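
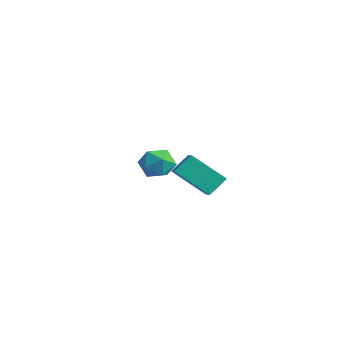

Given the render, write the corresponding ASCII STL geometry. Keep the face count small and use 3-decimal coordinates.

solid 
facet normal -0.467 0.738 0.486
outer loop
vertex -2.138 3.771 -1.911
vertex -2.683 3.091 -1.403
vertex -1.799 3.407 -1.033
endloop
endfacet
facet normal 0.196 0.930 0.310
outer loop
vertex -2.138 3.771 -1.911
vertex -1.799 3.407 -1.033
vertex -1.163 3.531 -1.807
endloop
endfacet
facet normal 0.259 0.879 -0.399
outer loop
vertex -2.138 3.771 -1.911
vertex -1.163 3.531 -1.807
vertex -1.655 3.291 -2.655
endloop
endfacet
facet normal -0.366 0.656 -0.660
outer loop
vertex -2.138 3.771 -1.911
vertex -1.655 3.291 -2.655
vertex -2.594 3.019 -2.405
endloop
endfacet
facet normal -0.815 0.568 -0.113
outer loop
vertex -2.138 3.771 -1.911
vertex -2.594 3.019 -2.405
vertex -2.683 3.091 -1.403
endloop
endfacet
facet normal 0.647 0.462 0.606
outer loop
vertex -1.163 3.531 -1.807
vertex -1.799 3.407 -1.033
vertex -1.106 2.701 -1.235
endloop
endfacet
facet normal -0.427 0.151 0.891
outer loop
vertex -1.799 3.407 -1.033
vertex -2.683 3.091 -1.403
vertex -2.045 2.429 -0.985
endloop
endfacet
facet normal -0.989 -0.122 -0.079
outer loop
vertex -2.683 3.091 -1.403
vertex -2.594 3.019 -2.405
vertex -2.537 2.189 -1.833
endloop
endfacet
facet normal -0.262 0.019 -0.965
outer loop
vertex -2.594 3.019 -2.405
vertex -1.655 3.291 -2.655
vertex -1.901 2.313 -2.607
endloop
endfacet
facet normal 0.749 0.380 -0.542
outer loop
vertex -1.655 3.291 -2.655
vertex -1.163 3.531 -1.807
vertex -1.017 2.629 -2.237
endloop
endfacet
facet normal 0.366 -0.656 0.660
outer loop
vertex -1.562 1.949 -1.729
vertex -1.106 2.701 -1.235
vertex -2.045 2.429 -0.985
endloop
endfacet
facet normal -0.259 -0.879 0.399
outer loop
vertex -1.562 1.949 -1.729
vertex -2.045 2.429 -0.985
vertex -2.537 2.189 -1.833
endloop
endfacet
facet normal -0.196 -0.930 -0.310
outer loop
vertex -1.562 1.949 -1.729
vertex -2.537 2.189 -1.833
vertex -1.901 2.313 -2.607
endloop
endfacet
facet normal 0.467 -0.738 -0.486
outer loop
vertex -1.562 1.949 -1.729
vertex -1.901 2.313 -2.607
vertex -1.017 2.629 -2.237
endloop
endfacet
facet normal 0.815 -0.568 0.113
outer loop
vertex -1.562 1.949 -1.729
vertex -1.017 2.629 -2.237
vertex -1.106 2.701 -1.235
endloop
endfacet
facet normal 0.262 -0.019 0.965
outer loop
vertex -2.045 2.429 -0.985
vertex -1.106 2.701 -1.235
vertex -1.799 3.407 -1.033
endloop
endfacet
facet normal -0.749 -0.380 0.542
outer loop
vertex -2.537 2.189 -1.833
vertex -2.045 2.429 -0.985
vertex -2.683 3.091 -1.403
endloop
endfacet
facet normal -0.647 -0.462 -0.606
outer loop
vertex -1.901 2.313 -2.607
vertex -2.537 2.189 -1.833
vertex -2.594 3.019 -2.405
endloop
endfacet
facet normal 0.427 -0.151 -0.891
outer loop
vertex -1.017 2.629 -2.237
vertex -1.901 2.313 -2.607
vertex -1.655 3.291 -2.655
endloop
endfacet
facet normal 0.989 0.122 0.079
outer loop
vertex -1.106 2.701 -1.235
vertex -1.017 2.629 -2.237
vertex -1.163 3.531 -1.807
endloop
endfacet
facet normal -0.590 -0.517 0.620
outer loop
vertex 3.861 0.937 1.487
vertex 2.868 1.432 0.955
vertex 3.83 0.038 0.709
endloop
endfacet
facet normal 0.807 -0.402 0.433
outer loop
vertex 5.052 1.108 -0.575
vertex 3.861 0.937 1.487
vertex 3.83 0.038 0.709
endloop
endfacet
facet normal -0.590 -0.517 0.620
outer loop
vertex 3.83 0.038 0.709
vertex 2.868 1.432 0.955
vertex 2.837 0.533 0.177
endloop
endfacet
facet normal -0.026 -0.756 -0.654
outer loop
vertex 2.837 0.533 0.177
vertex 5.052 1.108 -0.575
vertex 3.83 0.038 0.709
endloop
endfacet
facet normal 0.026 0.756 0.654
outer loop
vertex 3.861 0.937 1.487
vertex 4.09 2.502 -0.329
vertex 2.868 1.432 0.955
endloop
endfacet
facet normal 0.807 -0.402 0.433
outer loop
vertex 5.083 2.007 0.203
vertex 3.861 0.937 1.487
vertex 5.052 1.108 -0.575
endloop
endfacet
facet normal 0.026 0.756 0.654
outer loop
vertex 5.083 2.007 0.203
vertex 4.09 2.502 -0.329
vertex 3.861 0.937 1.487
endloop
endfacet
facet normal -0.807 0.402 -0.433
outer loop
vertex 2.868 1.432 0.955
vertex 4.09 2.502 -0.329
vertex 2.837 0.533 0.177
endloop
endfacet
facet normal -0.026 -0.756 -0.654
outer loop
vertex 4.059 1.603 -1.107
vertex 5.052 1.108 -0.575
vertex 2.837 0.533 0.177
endloop
endfacet
facet normal -0.807 0.402 -0.433
outer loop
vertex 2.837 0.533 0.177
vertex 4.09 2.502 -0.329
vertex 4.059 1.603 -1.107
endloop
endfacet
facet normal 0.590 0.517 -0.620
outer loop
vertex 4.059 1.603 -1.107
vertex 5.083 2.007 0.203
vertex 5.052 1.108 -0.575
endloop
endfacet
facet normal 0.590 0.517 -0.620
outer loop
vertex 4.09 2.502 -0.329
vertex 5.083 2.007 0.203
vertex 4.059 1.603 -1.107
endloop
endfacet

endsolid


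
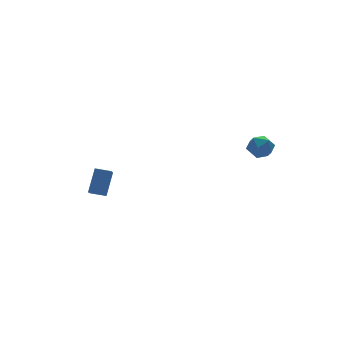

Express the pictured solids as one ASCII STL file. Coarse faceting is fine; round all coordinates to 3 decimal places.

solid 
facet normal -0.104 0.676 0.729
outer loop
vertex 3.471 -2.644 1.014
vertex 3.359 -3.263 1.572
vertex 4.133 -2.974 1.414
endloop
endfacet
facet normal 0.328 0.920 0.216
outer loop
vertex 3.471 -2.644 1.014
vertex 4.133 -2.974 1.414
vertex 4.183 -2.799 0.593
endloop
endfacet
facet normal -0.035 0.917 -0.397
outer loop
vertex 3.471 -2.644 1.014
vertex 4.183 -2.799 0.593
vertex 3.439 -2.979 0.243
endloop
endfacet
facet normal -0.692 0.672 -0.263
outer loop
vertex 3.471 -2.644 1.014
vertex 3.439 -2.979 0.243
vertex 2.93 -3.266 0.849
endloop
endfacet
facet normal -0.734 0.523 0.433
outer loop
vertex 3.471 -2.644 1.014
vertex 2.93 -3.266 0.849
vertex 3.359 -3.263 1.572
endloop
endfacet
facet normal 0.873 0.463 0.152
outer loop
vertex 4.183 -2.799 0.593
vertex 4.133 -2.974 1.414
vertex 4.51 -3.514 0.891
endloop
endfacet
facet normal 0.174 0.071 0.982
outer loop
vertex 4.133 -2.974 1.414
vertex 3.359 -3.263 1.572
vertex 4.001 -3.801 1.497
endloop
endfacet
facet normal -0.846 -0.177 0.503
outer loop
vertex 3.359 -3.263 1.572
vertex 2.93 -3.266 0.849
vertex 3.257 -3.981 1.147
endloop
endfacet
facet normal -0.778 0.062 -0.625
outer loop
vertex 2.93 -3.266 0.849
vertex 3.439 -2.979 0.243
vertex 3.307 -3.806 0.326
endloop
endfacet
facet normal 0.285 0.458 -0.842
outer loop
vertex 3.439 -2.979 0.243
vertex 4.183 -2.799 0.593
vertex 4.081 -3.517 0.168
endloop
endfacet
facet normal 0.692 -0.672 0.263
outer loop
vertex 3.969 -4.136 0.726
vertex 4.51 -3.514 0.891
vertex 4.001 -3.801 1.497
endloop
endfacet
facet normal 0.035 -0.917 0.397
outer loop
vertex 3.969 -4.136 0.726
vertex 4.001 -3.801 1.497
vertex 3.257 -3.981 1.147
endloop
endfacet
facet normal -0.328 -0.920 -0.216
outer loop
vertex 3.969 -4.136 0.726
vertex 3.257 -3.981 1.147
vertex 3.307 -3.806 0.326
endloop
endfacet
facet normal 0.104 -0.676 -0.729
outer loop
vertex 3.969 -4.136 0.726
vertex 3.307 -3.806 0.326
vertex 4.081 -3.517 0.168
endloop
endfacet
facet normal 0.734 -0.523 -0.433
outer loop
vertex 3.969 -4.136 0.726
vertex 4.081 -3.517 0.168
vertex 4.51 -3.514 0.891
endloop
endfacet
facet normal 0.778 -0.062 0.625
outer loop
vertex 4.001 -3.801 1.497
vertex 4.51 -3.514 0.891
vertex 4.133 -2.974 1.414
endloop
endfacet
facet normal -0.285 -0.458 0.842
outer loop
vertex 3.257 -3.981 1.147
vertex 4.001 -3.801 1.497
vertex 3.359 -3.263 1.572
endloop
endfacet
facet normal -0.873 -0.463 -0.152
outer loop
vertex 3.307 -3.806 0.326
vertex 3.257 -3.981 1.147
vertex 2.93 -3.266 0.849
endloop
endfacet
facet normal -0.174 -0.071 -0.982
outer loop
vertex 4.081 -3.517 0.168
vertex 3.307 -3.806 0.326
vertex 3.439 -2.979 0.243
endloop
endfacet
facet normal 0.846 0.177 -0.503
outer loop
vertex 4.51 -3.514 0.891
vertex 4.081 -3.517 0.168
vertex 4.183 -2.799 0.593
endloop
endfacet
facet normal -0.396 -0.381 -0.835
outer loop
vertex -3.7 0.272 -2.987
vertex -4.468 0.735 -2.834
vertex -3.107 1.537 -3.845
endloop
endfacet
facet normal 0.844 -0.510 -0.169
outer loop
vertex -2.452 2.165 -2.466
vertex -3.7 0.272 -2.987
vertex -3.107 1.537 -3.845
endloop
endfacet
facet normal -0.397 -0.380 -0.836
outer loop
vertex -3.107 1.537 -3.845
vertex -4.468 0.735 -2.834
vertex -3.875 2.001 -3.691
endloop
endfacet
facet normal 0.361 0.772 -0.523
outer loop
vertex -3.875 2.001 -3.691
vertex -2.452 2.165 -2.466
vertex -3.107 1.537 -3.845
endloop
endfacet
facet normal -0.361 -0.772 0.523
outer loop
vertex -3.7 0.272 -2.987
vertex -3.813 1.363 -1.455
vertex -4.468 0.735 -2.834
endloop
endfacet
facet normal 0.844 -0.510 -0.169
outer loop
vertex -3.045 0.899 -1.609
vertex -3.7 0.272 -2.987
vertex -2.452 2.165 -2.466
endloop
endfacet
facet normal -0.361 -0.772 0.523
outer loop
vertex -3.045 0.899 -1.609
vertex -3.813 1.363 -1.455
vertex -3.7 0.272 -2.987
endloop
endfacet
facet normal -0.844 0.509 0.169
outer loop
vertex -4.468 0.735 -2.834
vertex -3.813 1.363 -1.455
vertex -3.875 2.001 -3.691
endloop
endfacet
facet normal 0.361 0.772 -0.523
outer loop
vertex -3.22 2.628 -2.313
vertex -2.452 2.165 -2.466
vertex -3.875 2.001 -3.691
endloop
endfacet
facet normal -0.843 0.510 0.169
outer loop
vertex -3.875 2.001 -3.691
vertex -3.813 1.363 -1.455
vertex -3.22 2.628 -2.313
endloop
endfacet
facet normal 0.396 0.380 0.836
outer loop
vertex -3.22 2.628 -2.313
vertex -3.045 0.899 -1.609
vertex -2.452 2.165 -2.466
endloop
endfacet
facet normal 0.397 0.380 0.835
outer loop
vertex -3.813 1.363 -1.455
vertex -3.045 0.899 -1.609
vertex -3.22 2.628 -2.313
endloop
endfacet

endsolid


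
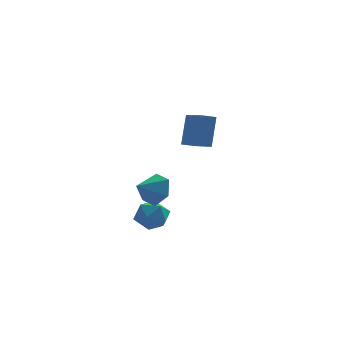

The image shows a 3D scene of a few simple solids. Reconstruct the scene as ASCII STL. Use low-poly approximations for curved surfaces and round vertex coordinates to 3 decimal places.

solid 
facet normal 0.009 0.077 0.997
outer loop
vertex -2.822 -2.521 -0.977
vertex -3.529 -3.253 -0.914
vertex -2.539 -3.498 -0.904
endloop
endfacet
facet normal 0.647 0.241 0.724
outer loop
vertex -2.822 -2.521 -0.977
vertex -2.539 -3.498 -0.904
vertex -2.053 -2.872 -1.547
endloop
endfacet
facet normal 0.558 0.785 0.269
outer loop
vertex -2.822 -2.521 -0.977
vertex -2.053 -2.872 -1.547
vertex -2.743 -2.242 -1.955
endloop
endfacet
facet normal -0.134 0.956 0.262
outer loop
vertex -2.822 -2.521 -0.977
vertex -2.743 -2.242 -1.955
vertex -3.655 -2.477 -1.564
endloop
endfacet
facet normal -0.474 0.519 0.711
outer loop
vertex -2.822 -2.521 -0.977
vertex -3.655 -2.477 -1.564
vertex -3.529 -3.253 -0.914
endloop
endfacet
facet normal 0.879 -0.321 0.352
outer loop
vertex -2.053 -2.872 -1.547
vertex -2.539 -3.498 -0.904
vertex -2.285 -3.823 -1.836
endloop
endfacet
facet normal -0.153 -0.587 0.795
outer loop
vertex -2.539 -3.498 -0.904
vertex -3.529 -3.253 -0.914
vertex -3.197 -4.058 -1.445
endloop
endfacet
facet normal -0.934 0.127 0.333
outer loop
vertex -3.529 -3.253 -0.914
vertex -3.655 -2.477 -1.564
vertex -3.887 -3.428 -1.853
endloop
endfacet
facet normal -0.385 0.834 -0.396
outer loop
vertex -3.655 -2.477 -1.564
vertex -2.743 -2.242 -1.955
vertex -3.401 -2.802 -2.496
endloop
endfacet
facet normal 0.736 0.557 -0.384
outer loop
vertex -2.743 -2.242 -1.955
vertex -2.053 -2.872 -1.547
vertex -2.411 -3.047 -2.486
endloop
endfacet
facet normal 0.134 -0.956 -0.262
outer loop
vertex -3.118 -3.779 -2.423
vertex -2.285 -3.823 -1.836
vertex -3.197 -4.058 -1.445
endloop
endfacet
facet normal -0.558 -0.785 -0.269
outer loop
vertex -3.118 -3.779 -2.423
vertex -3.197 -4.058 -1.445
vertex -3.887 -3.428 -1.853
endloop
endfacet
facet normal -0.647 -0.241 -0.724
outer loop
vertex -3.118 -3.779 -2.423
vertex -3.887 -3.428 -1.853
vertex -3.401 -2.802 -2.496
endloop
endfacet
facet normal -0.009 -0.077 -0.997
outer loop
vertex -3.118 -3.779 -2.423
vertex -3.401 -2.802 -2.496
vertex -2.411 -3.047 -2.486
endloop
endfacet
facet normal 0.474 -0.519 -0.711
outer loop
vertex -3.118 -3.779 -2.423
vertex -2.411 -3.047 -2.486
vertex -2.285 -3.823 -1.836
endloop
endfacet
facet normal 0.385 -0.834 0.396
outer loop
vertex -3.197 -4.058 -1.445
vertex -2.285 -3.823 -1.836
vertex -2.539 -3.498 -0.904
endloop
endfacet
facet normal -0.736 -0.557 0.384
outer loop
vertex -3.887 -3.428 -1.853
vertex -3.197 -4.058 -1.445
vertex -3.529 -3.253 -0.914
endloop
endfacet
facet normal -0.879 0.321 -0.352
outer loop
vertex -3.401 -2.802 -2.496
vertex -3.887 -3.428 -1.853
vertex -3.655 -2.477 -1.564
endloop
endfacet
facet normal 0.153 0.587 -0.795
outer loop
vertex -2.411 -3.047 -2.486
vertex -3.401 -2.802 -2.496
vertex -2.743 -2.242 -1.955
endloop
endfacet
facet normal 0.934 -0.127 -0.333
outer loop
vertex -2.285 -3.823 -1.836
vertex -2.411 -3.047 -2.486
vertex -2.053 -2.872 -1.547
endloop
endfacet
facet normal 0.709 0.555 -0.435
outer loop
vertex -2.112 -3.22 0.804
vertex -2.775 -2.998 0.008
vertex -2.743 -2.37 0.861
endloop
endfacet
facet normal -0.087 -0.131 0.988
outer loop
vertex -2.112 -3.22 0.804
vertex -2.743 -2.37 0.861
vertex -3.725 -3.742 0.592
endloop
endfacet
facet normal 0.709 0.555 -0.435
outer loop
vertex -2.743 -2.37 0.861
vertex -2.775 -2.998 0.008
vertex -3.406 -2.148 0.064
endloop
endfacet
facet normal -0.670 0.351 0.655
outer loop
vertex -2.743 -2.37 0.861
vertex -3.406 -2.148 0.064
vertex -3.725 -3.742 0.592
endloop
endfacet
facet normal 0.708 0.555 -0.436
outer loop
vertex -3.406 -2.148 0.064
vertex -2.775 -2.998 0.008
vertex -3.439 -2.777 -0.789
endloop
endfacet
facet normal -0.982 0.168 -0.086
outer loop
vertex -3.406 -2.148 0.064
vertex -3.439 -2.777 -0.789
vertex -3.725 -3.742 0.592
endloop
endfacet
facet normal 0.708 0.555 -0.436
outer loop
vertex -3.439 -2.777 -0.789
vertex -2.775 -2.998 0.008
vertex -2.808 -3.627 -0.845
endloop
endfacet
facet normal -0.713 -0.497 -0.495
outer loop
vertex -3.439 -2.777 -0.789
vertex -2.808 -3.627 -0.845
vertex -3.725 -3.742 0.592
endloop
endfacet
facet normal 0.708 0.555 -0.437
outer loop
vertex -2.808 -3.627 -0.845
vertex -2.775 -2.998 0.008
vertex -2.144 -3.848 -0.049
endloop
endfacet
facet normal -0.131 -0.978 -0.162
outer loop
vertex -2.808 -3.627 -0.845
vertex -2.144 -3.848 -0.049
vertex -3.725 -3.742 0.592
endloop
endfacet
facet normal 0.709 0.555 -0.435
outer loop
vertex -2.144 -3.848 -0.049
vertex -2.775 -2.998 0.008
vertex -2.112 -3.22 0.804
endloop
endfacet
facet normal 0.181 -0.795 0.579
outer loop
vertex -2.144 -3.848 -0.049
vertex -2.112 -3.22 0.804
vertex -3.725 -3.742 0.592
endloop
endfacet
facet normal -0.894 -0.354 0.276
outer loop
vertex -0.467 2.766 3.036
vertex -1.225 4.262 2.501
vertex -0.726 1.969 1.176
endloop
endfacet
facet normal 0.431 -0.850 0.304
outer loop
vertex 0.105 2.298 0.919
vertex -0.467 2.766 3.036
vertex -0.726 1.969 1.176
endloop
endfacet
facet normal -0.894 -0.354 0.276
outer loop
vertex -0.726 1.969 1.176
vertex -1.225 4.262 2.501
vertex -1.484 3.465 0.641
endloop
endfacet
facet normal -0.127 -0.391 -0.912
outer loop
vertex -1.484 3.465 0.641
vertex 0.105 2.298 0.919
vertex -0.726 1.969 1.176
endloop
endfacet
facet normal 0.127 0.391 0.912
outer loop
vertex -0.467 2.766 3.036
vertex -0.394 4.591 2.244
vertex -1.225 4.262 2.501
endloop
endfacet
facet normal 0.431 -0.850 0.304
outer loop
vertex 0.364 3.095 2.779
vertex -0.467 2.766 3.036
vertex 0.105 2.298 0.919
endloop
endfacet
facet normal 0.127 0.391 0.912
outer loop
vertex 0.364 3.095 2.779
vertex -0.394 4.591 2.244
vertex -0.467 2.766 3.036
endloop
endfacet
facet normal -0.431 0.850 -0.304
outer loop
vertex -1.225 4.262 2.501
vertex -0.394 4.591 2.244
vertex -1.484 3.465 0.641
endloop
endfacet
facet normal -0.127 -0.391 -0.912
outer loop
vertex -0.653 3.794 0.384
vertex 0.105 2.298 0.919
vertex -1.484 3.465 0.641
endloop
endfacet
facet normal -0.431 0.850 -0.304
outer loop
vertex -1.484 3.465 0.641
vertex -0.394 4.591 2.244
vertex -0.653 3.794 0.384
endloop
endfacet
facet normal 0.894 0.354 -0.276
outer loop
vertex -0.653 3.794 0.384
vertex 0.364 3.095 2.779
vertex 0.105 2.298 0.919
endloop
endfacet
facet normal 0.894 0.354 -0.276
outer loop
vertex -0.394 4.591 2.244
vertex 0.364 3.095 2.779
vertex -0.653 3.794 0.384
endloop
endfacet

endsolid


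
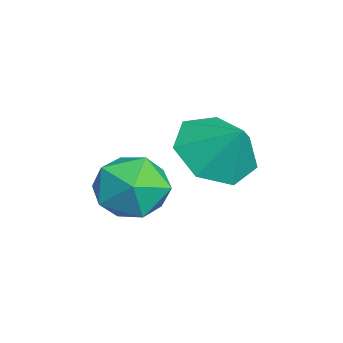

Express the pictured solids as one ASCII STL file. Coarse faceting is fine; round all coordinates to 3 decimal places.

solid 
facet normal -0.504 -0.448 -0.739
outer loop
vertex 2.211 1.65 0.455
vertex 1.445 2.055 0.732
vertex 2.06 2.354 0.131
endloop
endfacet
facet normal 0.974 0.224 0.032
outer loop
vertex 2.211 1.65 0.455
vertex 2.06 2.354 0.131
vertex 1.975 2.525 1.508
endloop
endfacet
facet normal -0.505 -0.446 -0.739
outer loop
vertex 2.06 2.354 0.131
vertex 1.445 2.055 0.732
vertex 1.446 2.834 0.261
endloop
endfacet
facet normal 0.607 0.793 -0.061
outer loop
vertex 2.06 2.354 0.131
vertex 1.446 2.834 0.261
vertex 1.975 2.525 1.508
endloop
endfacet
facet normal -0.504 -0.446 -0.739
outer loop
vertex 1.446 2.834 0.261
vertex 1.445 2.055 0.732
vertex 0.831 2.727 0.745
endloop
endfacet
facet normal 0.015 0.972 0.234
outer loop
vertex 1.446 2.834 0.261
vertex 0.831 2.727 0.745
vertex 1.975 2.525 1.508
endloop
endfacet
facet normal -0.505 -0.447 -0.738
outer loop
vertex 0.831 2.727 0.745
vertex 1.445 2.055 0.732
vertex 0.679 2.114 1.22
endloop
endfacet
facet normal -0.353 0.626 0.695
outer loop
vertex 0.831 2.727 0.745
vertex 0.679 2.114 1.22
vertex 1.975 2.525 1.508
endloop
endfacet
facet normal -0.505 -0.447 -0.738
outer loop
vertex 0.679 2.114 1.22
vertex 1.445 2.055 0.732
vertex 1.104 1.457 1.327
endloop
endfacet
facet normal -0.222 0.015 0.975
outer loop
vertex 0.679 2.114 1.22
vertex 1.104 1.457 1.327
vertex 1.975 2.525 1.508
endloop
endfacet
facet normal -0.504 -0.447 -0.739
outer loop
vertex 1.104 1.457 1.327
vertex 1.445 2.055 0.732
vertex 1.785 1.251 0.987
endloop
endfacet
facet normal 0.310 -0.399 0.863
outer loop
vertex 1.104 1.457 1.327
vertex 1.785 1.251 0.987
vertex 1.975 2.525 1.508
endloop
endfacet
facet normal -0.504 -0.447 -0.739
outer loop
vertex 1.785 1.251 0.987
vertex 1.445 2.055 0.732
vertex 2.211 1.65 0.455
endloop
endfacet
facet normal 0.842 -0.307 0.444
outer loop
vertex 1.785 1.251 0.987
vertex 2.211 1.65 0.455
vertex 1.975 2.525 1.508
endloop
endfacet
facet normal 0.521 0.528 0.671
outer loop
vertex 2.863 1.193 0.522
vertex 2.53 0.742 1.135
vertex 3.239 0.498 0.777
endloop
endfacet
facet normal 0.871 0.489 0.050
outer loop
vertex 2.863 1.193 0.522
vertex 3.239 0.498 0.777
vertex 3.189 0.67 -0.034
endloop
endfacet
facet normal 0.451 0.767 -0.456
outer loop
vertex 2.863 1.193 0.522
vertex 3.189 0.67 -0.034
vertex 2.45 1.02 -0.177
endloop
endfacet
facet normal -0.157 0.976 -0.149
outer loop
vertex 2.863 1.193 0.522
vertex 2.45 1.02 -0.177
vertex 2.043 1.065 0.545
endloop
endfacet
facet normal -0.114 0.829 0.548
outer loop
vertex 2.863 1.193 0.522
vertex 2.043 1.065 0.545
vertex 2.53 0.742 1.135
endloop
endfacet
facet normal 0.974 -0.202 -0.103
outer loop
vertex 3.189 0.67 -0.034
vertex 3.239 0.498 0.777
vertex 3.057 -0.105 0.235
endloop
endfacet
facet normal 0.408 -0.139 0.902
outer loop
vertex 3.239 0.498 0.777
vertex 2.53 0.742 1.135
vertex 2.65 -0.06 0.957
endloop
endfacet
facet normal -0.620 0.349 0.703
outer loop
vertex 2.53 0.742 1.135
vertex 2.043 1.065 0.545
vertex 1.911 0.29 0.814
endloop
endfacet
facet normal -0.688 0.589 -0.424
outer loop
vertex 2.043 1.065 0.545
vertex 2.45 1.02 -0.177
vertex 1.861 0.462 0.003
endloop
endfacet
facet normal 0.296 0.249 -0.922
outer loop
vertex 2.45 1.02 -0.177
vertex 3.189 0.67 -0.034
vertex 2.57 0.218 -0.355
endloop
endfacet
facet normal 0.157 -0.976 0.149
outer loop
vertex 2.237 -0.233 0.258
vertex 3.057 -0.105 0.235
vertex 2.65 -0.06 0.957
endloop
endfacet
facet normal -0.451 -0.767 0.456
outer loop
vertex 2.237 -0.233 0.258
vertex 2.65 -0.06 0.957
vertex 1.911 0.29 0.814
endloop
endfacet
facet normal -0.871 -0.489 -0.050
outer loop
vertex 2.237 -0.233 0.258
vertex 1.911 0.29 0.814
vertex 1.861 0.462 0.003
endloop
endfacet
facet normal -0.521 -0.528 -0.671
outer loop
vertex 2.237 -0.233 0.258
vertex 1.861 0.462 0.003
vertex 2.57 0.218 -0.355
endloop
endfacet
facet normal 0.114 -0.829 -0.548
outer loop
vertex 2.237 -0.233 0.258
vertex 2.57 0.218 -0.355
vertex 3.057 -0.105 0.235
endloop
endfacet
facet normal 0.688 -0.589 0.424
outer loop
vertex 2.65 -0.06 0.957
vertex 3.057 -0.105 0.235
vertex 3.239 0.498 0.777
endloop
endfacet
facet normal -0.296 -0.249 0.922
outer loop
vertex 1.911 0.29 0.814
vertex 2.65 -0.06 0.957
vertex 2.53 0.742 1.135
endloop
endfacet
facet normal -0.974 0.202 0.103
outer loop
vertex 1.861 0.462 0.003
vertex 1.911 0.29 0.814
vertex 2.043 1.065 0.545
endloop
endfacet
facet normal -0.408 0.139 -0.902
outer loop
vertex 2.57 0.218 -0.355
vertex 1.861 0.462 0.003
vertex 2.45 1.02 -0.177
endloop
endfacet
facet normal 0.620 -0.349 -0.703
outer loop
vertex 3.057 -0.105 0.235
vertex 2.57 0.218 -0.355
vertex 3.189 0.67 -0.034
endloop
endfacet

endsolid


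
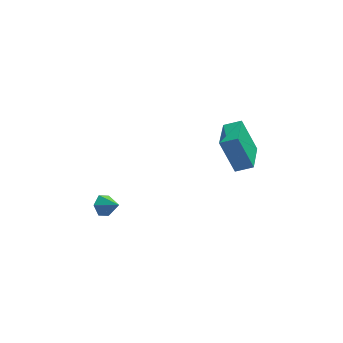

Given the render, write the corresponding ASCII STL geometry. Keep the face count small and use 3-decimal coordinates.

solid 
facet normal -0.669 0.524 -0.527
outer loop
vertex -2.811 0.35 -2.66
vertex -3.315 0.063 -2.305
vertex -3.033 0.642 -2.088
endloop
endfacet
facet normal 0.902 0.408 0.142
outer loop
vertex -2.811 0.35 -2.66
vertex -3.033 0.642 -2.088
vertex -2.565 -0.523 -1.715
endloop
endfacet
facet normal -0.669 0.524 -0.527
outer loop
vertex -3.033 0.642 -2.088
vertex -3.315 0.063 -2.305
vertex -3.537 0.355 -1.733
endloop
endfacet
facet normal 0.356 0.412 0.839
outer loop
vertex -3.033 0.642 -2.088
vertex -3.537 0.355 -1.733
vertex -2.565 -0.523 -1.715
endloop
endfacet
facet normal -0.669 0.524 -0.527
outer loop
vertex -3.537 0.355 -1.733
vertex -3.315 0.063 -2.305
vertex -3.819 -0.224 -1.951
endloop
endfacet
facet normal -0.235 -0.240 0.942
outer loop
vertex -3.537 0.355 -1.733
vertex -3.819 -0.224 -1.951
vertex -2.565 -0.523 -1.715
endloop
endfacet
facet normal -0.669 0.523 -0.529
outer loop
vertex -3.819 -0.224 -1.951
vertex -3.315 0.063 -2.305
vertex -3.596 -0.517 -2.523
endloop
endfacet
facet normal -0.279 -0.894 0.349
outer loop
vertex -3.819 -0.224 -1.951
vertex -3.596 -0.517 -2.523
vertex -2.565 -0.523 -1.715
endloop
endfacet
facet normal -0.669 0.523 -0.528
outer loop
vertex -3.596 -0.517 -2.523
vertex -3.315 0.063 -2.305
vertex -3.092 -0.23 -2.878
endloop
endfacet
facet normal 0.267 -0.899 -0.347
outer loop
vertex -3.596 -0.517 -2.523
vertex -3.092 -0.23 -2.878
vertex -2.565 -0.523 -1.715
endloop
endfacet
facet normal -0.669 0.523 -0.528
outer loop
vertex -3.092 -0.23 -2.878
vertex -3.315 0.063 -2.305
vertex -2.811 0.35 -2.66
endloop
endfacet
facet normal 0.858 -0.246 -0.451
outer loop
vertex -3.092 -0.23 -2.878
vertex -2.811 0.35 -2.66
vertex -2.565 -0.523 -1.715
endloop
endfacet
facet normal -0.911 0.111 -0.398
outer loop
vertex 2.531 1.079 1.453
vertex 2.919 3.01 1.106
vertex 3.301 0.583 -0.448
endloop
endfacet
facet normal -0.194 -0.966 0.173
outer loop
vertex 4.221 0.47 -0.046
vertex 2.531 1.079 1.453
vertex 3.301 0.583 -0.448
endloop
endfacet
facet normal -0.911 0.111 -0.398
outer loop
vertex 3.301 0.583 -0.448
vertex 2.919 3.01 1.106
vertex 3.689 2.514 -0.795
endloop
endfacet
facet normal 0.365 -0.235 -0.901
outer loop
vertex 3.689 2.514 -0.795
vertex 4.221 0.47 -0.046
vertex 3.301 0.583 -0.448
endloop
endfacet
facet normal -0.365 0.235 0.901
outer loop
vertex 2.531 1.079 1.453
vertex 3.839 2.897 1.508
vertex 2.919 3.01 1.106
endloop
endfacet
facet normal -0.194 -0.966 0.173
outer loop
vertex 3.451 0.966 1.855
vertex 2.531 1.079 1.453
vertex 4.221 0.47 -0.046
endloop
endfacet
facet normal -0.365 0.235 0.901
outer loop
vertex 3.451 0.966 1.855
vertex 3.839 2.897 1.508
vertex 2.531 1.079 1.453
endloop
endfacet
facet normal 0.194 0.966 -0.173
outer loop
vertex 2.919 3.01 1.106
vertex 3.839 2.897 1.508
vertex 3.689 2.514 -0.795
endloop
endfacet
facet normal 0.365 -0.235 -0.901
outer loop
vertex 4.609 2.401 -0.393
vertex 4.221 0.47 -0.046
vertex 3.689 2.514 -0.795
endloop
endfacet
facet normal 0.194 0.966 -0.173
outer loop
vertex 3.689 2.514 -0.795
vertex 3.839 2.897 1.508
vertex 4.609 2.401 -0.393
endloop
endfacet
facet normal 0.911 -0.111 0.398
outer loop
vertex 4.609 2.401 -0.393
vertex 3.451 0.966 1.855
vertex 4.221 0.47 -0.046
endloop
endfacet
facet normal 0.911 -0.111 0.398
outer loop
vertex 3.839 2.897 1.508
vertex 3.451 0.966 1.855
vertex 4.609 2.401 -0.393
endloop
endfacet

endsolid


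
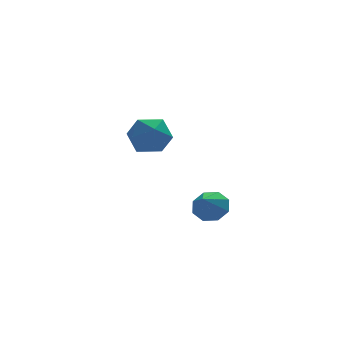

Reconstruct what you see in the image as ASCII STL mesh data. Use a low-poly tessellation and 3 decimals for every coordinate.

solid 
facet normal 0.045 -0.188 0.981
outer loop
vertex -3.284 1.919 4.437
vertex -2.9 1.017 4.247
vertex -2.294 1.801 4.369
endloop
endfacet
facet normal 0.119 0.511 0.851
outer loop
vertex -3.284 1.919 4.437
vertex -2.294 1.801 4.369
vertex -2.732 2.597 3.953
endloop
endfacet
facet normal -0.462 0.733 0.500
outer loop
vertex -3.284 1.919 4.437
vertex -2.732 2.597 3.953
vertex -3.609 2.303 3.574
endloop
endfacet
facet normal -0.894 0.171 0.413
outer loop
vertex -3.284 1.919 4.437
vertex -3.609 2.303 3.574
vertex -3.712 1.327 3.756
endloop
endfacet
facet normal -0.581 -0.397 0.710
outer loop
vertex -3.284 1.919 4.437
vertex -3.712 1.327 3.756
vertex -2.9 1.017 4.247
endloop
endfacet
facet normal 0.683 0.596 0.421
outer loop
vertex -2.732 2.597 3.953
vertex -2.294 1.801 4.369
vertex -2.008 2.113 3.464
endloop
endfacet
facet normal 0.562 -0.533 0.632
outer loop
vertex -2.294 1.801 4.369
vertex -2.9 1.017 4.247
vertex -2.111 1.137 3.646
endloop
endfacet
facet normal -0.451 -0.871 0.195
outer loop
vertex -2.9 1.017 4.247
vertex -3.712 1.327 3.756
vertex -2.988 0.843 3.267
endloop
endfacet
facet normal -0.957 0.048 -0.286
outer loop
vertex -3.712 1.327 3.756
vertex -3.609 2.303 3.574
vertex -3.426 1.639 2.851
endloop
endfacet
facet normal -0.257 0.955 -0.147
outer loop
vertex -3.609 2.303 3.574
vertex -2.732 2.597 3.953
vertex -2.82 2.423 2.973
endloop
endfacet
facet normal 0.894 -0.171 -0.413
outer loop
vertex -2.436 1.521 2.783
vertex -2.008 2.113 3.464
vertex -2.111 1.137 3.646
endloop
endfacet
facet normal 0.462 -0.733 -0.500
outer loop
vertex -2.436 1.521 2.783
vertex -2.111 1.137 3.646
vertex -2.988 0.843 3.267
endloop
endfacet
facet normal -0.119 -0.511 -0.851
outer loop
vertex -2.436 1.521 2.783
vertex -2.988 0.843 3.267
vertex -3.426 1.639 2.851
endloop
endfacet
facet normal -0.045 0.188 -0.981
outer loop
vertex -2.436 1.521 2.783
vertex -3.426 1.639 2.851
vertex -2.82 2.423 2.973
endloop
endfacet
facet normal 0.581 0.397 -0.710
outer loop
vertex -2.436 1.521 2.783
vertex -2.82 2.423 2.973
vertex -2.008 2.113 3.464
endloop
endfacet
facet normal 0.957 -0.048 0.286
outer loop
vertex -2.111 1.137 3.646
vertex -2.008 2.113 3.464
vertex -2.294 1.801 4.369
endloop
endfacet
facet normal 0.257 -0.955 0.147
outer loop
vertex -2.988 0.843 3.267
vertex -2.111 1.137 3.646
vertex -2.9 1.017 4.247
endloop
endfacet
facet normal -0.683 -0.596 -0.421
outer loop
vertex -3.426 1.639 2.851
vertex -2.988 0.843 3.267
vertex -3.712 1.327 3.756
endloop
endfacet
facet normal -0.562 0.533 -0.632
outer loop
vertex -2.82 2.423 2.973
vertex -3.426 1.639 2.851
vertex -3.609 2.303 3.574
endloop
endfacet
facet normal 0.451 0.871 -0.195
outer loop
vertex -2.008 2.113 3.464
vertex -2.82 2.423 2.973
vertex -2.732 2.597 3.953
endloop
endfacet
facet normal 0.478 0.582 -0.658
outer loop
vertex -1.668 -2.724 2.353
vertex -2.073 -3.011 1.805
vertex -2.146 -2.434 2.262
endloop
endfacet
facet normal -0.025 0.262 0.965
outer loop
vertex -1.668 -2.724 2.353
vertex -2.146 -2.434 2.262
vertex -2.647 -3.709 2.595
endloop
endfacet
facet normal 0.478 0.582 -0.658
outer loop
vertex -2.146 -2.434 2.262
vertex -2.073 -3.011 1.805
vertex -2.581 -2.482 1.904
endloop
endfacet
facet normal -0.605 0.415 0.679
outer loop
vertex -2.146 -2.434 2.262
vertex -2.581 -2.482 1.904
vertex -2.647 -3.709 2.595
endloop
endfacet
facet normal 0.477 0.582 -0.659
outer loop
vertex -2.581 -2.482 1.904
vertex -2.073 -3.011 1.805
vertex -2.72 -2.84 1.487
endloop
endfacet
facet normal -0.969 0.158 0.188
outer loop
vertex -2.581 -2.482 1.904
vertex -2.72 -2.84 1.487
vertex -2.647 -3.709 2.595
endloop
endfacet
facet normal 0.477 0.582 -0.658
outer loop
vertex -2.72 -2.84 1.487
vertex -2.073 -3.011 1.805
vertex -2.479 -3.298 1.257
endloop
endfacet
facet normal -0.904 -0.363 -0.225
outer loop
vertex -2.72 -2.84 1.487
vertex -2.479 -3.298 1.257
vertex -2.647 -3.709 2.595
endloop
endfacet
facet normal 0.477 0.582 -0.658
outer loop
vertex -2.479 -3.298 1.257
vertex -2.073 -3.011 1.805
vertex -2.001 -3.588 1.347
endloop
endfacet
facet normal -0.449 -0.837 -0.313
outer loop
vertex -2.479 -3.298 1.257
vertex -2.001 -3.588 1.347
vertex -2.647 -3.709 2.595
endloop
endfacet
facet normal 0.479 0.582 -0.658
outer loop
vertex -2.001 -3.588 1.347
vertex -2.073 -3.011 1.805
vertex -1.566 -3.54 1.706
endloop
endfacet
facet normal 0.132 -0.991 -0.028
outer loop
vertex -2.001 -3.588 1.347
vertex -1.566 -3.54 1.706
vertex -2.647 -3.709 2.595
endloop
endfacet
facet normal 0.478 0.581 -0.658
outer loop
vertex -1.566 -3.54 1.706
vertex -2.073 -3.011 1.805
vertex -1.427 -3.182 2.123
endloop
endfacet
facet normal 0.496 -0.733 0.464
outer loop
vertex -1.566 -3.54 1.706
vertex -1.427 -3.182 2.123
vertex -2.647 -3.709 2.595
endloop
endfacet
facet normal 0.478 0.582 -0.658
outer loop
vertex -1.427 -3.182 2.123
vertex -2.073 -3.011 1.805
vertex -1.668 -2.724 2.353
endloop
endfacet
facet normal 0.431 -0.213 0.877
outer loop
vertex -1.427 -3.182 2.123
vertex -1.668 -2.724 2.353
vertex -2.647 -3.709 2.595
endloop
endfacet

endsolid


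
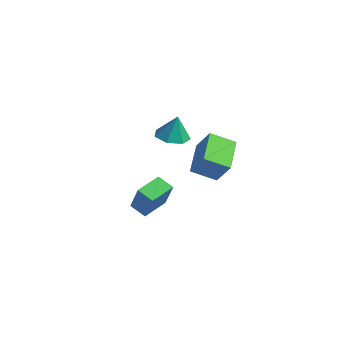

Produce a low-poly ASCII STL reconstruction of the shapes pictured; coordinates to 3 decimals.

solid 
facet normal -0.625 -0.154 -0.765
outer loop
vertex 3.051 -0.756 -0.105
vertex 1.647 0.345 0.821
vertex 3.538 0.395 -0.735
endloop
endfacet
facet normal 0.698 -0.548 -0.461
outer loop
vertex 4.433 0.615 0.359
vertex 3.051 -0.756 -0.105
vertex 3.538 0.395 -0.735
endloop
endfacet
facet normal -0.625 -0.154 -0.765
outer loop
vertex 3.538 0.395 -0.735
vertex 1.647 0.345 0.821
vertex 2.135 1.496 0.191
endloop
endfacet
facet normal 0.348 0.822 -0.450
outer loop
vertex 2.135 1.496 0.191
vertex 4.433 0.615 0.359
vertex 3.538 0.395 -0.735
endloop
endfacet
facet normal -0.348 -0.822 0.450
outer loop
vertex 3.051 -0.756 -0.105
vertex 2.542 0.565 1.915
vertex 1.647 0.345 0.821
endloop
endfacet
facet normal 0.698 -0.548 -0.460
outer loop
vertex 3.945 -0.536 0.989
vertex 3.051 -0.756 -0.105
vertex 4.433 0.615 0.359
endloop
endfacet
facet normal -0.348 -0.822 0.450
outer loop
vertex 3.945 -0.536 0.989
vertex 2.542 0.565 1.915
vertex 3.051 -0.756 -0.105
endloop
endfacet
facet normal -0.698 0.548 0.461
outer loop
vertex 1.647 0.345 0.821
vertex 2.542 0.565 1.915
vertex 2.135 1.496 0.191
endloop
endfacet
facet normal 0.348 0.822 -0.450
outer loop
vertex 3.029 1.716 1.285
vertex 4.433 0.615 0.359
vertex 2.135 1.496 0.191
endloop
endfacet
facet normal -0.698 0.548 0.461
outer loop
vertex 2.135 1.496 0.191
vertex 2.542 0.565 1.915
vertex 3.029 1.716 1.285
endloop
endfacet
facet normal 0.625 0.154 0.765
outer loop
vertex 3.029 1.716 1.285
vertex 3.945 -0.536 0.989
vertex 4.433 0.615 0.359
endloop
endfacet
facet normal 0.626 0.154 0.765
outer loop
vertex 2.542 0.565 1.915
vertex 3.945 -0.536 0.989
vertex 3.029 1.716 1.285
endloop
endfacet
facet normal -0.591 0.087 -0.802
outer loop
vertex -0.573 -0.943 -2.896
vertex 0.157 -0.538 -3.39
vertex -0.152 -2.255 -3.349
endloop
endfacet
facet normal -0.752 -0.417 0.510
outer loop
vertex 0.983 -2.422 -1.81
vertex -0.573 -0.943 -2.896
vertex -0.152 -2.255 -3.349
endloop
endfacet
facet normal -0.591 0.087 -0.802
outer loop
vertex -0.152 -2.255 -3.349
vertex 0.157 -0.538 -3.39
vertex 0.578 -1.85 -3.843
endloop
endfacet
facet normal 0.290 -0.904 -0.312
outer loop
vertex 0.578 -1.85 -3.843
vertex 0.983 -2.422 -1.81
vertex -0.152 -2.255 -3.349
endloop
endfacet
facet normal -0.290 0.904 0.312
outer loop
vertex -0.573 -0.943 -2.896
vertex 1.292 -0.705 -1.851
vertex 0.157 -0.538 -3.39
endloop
endfacet
facet normal -0.752 -0.417 0.510
outer loop
vertex 0.562 -1.11 -1.357
vertex -0.573 -0.943 -2.896
vertex 0.983 -2.422 -1.81
endloop
endfacet
facet normal -0.290 0.904 0.312
outer loop
vertex 0.562 -1.11 -1.357
vertex 1.292 -0.705 -1.851
vertex -0.573 -0.943 -2.896
endloop
endfacet
facet normal 0.752 0.417 -0.510
outer loop
vertex 0.157 -0.538 -3.39
vertex 1.292 -0.705 -1.851
vertex 0.578 -1.85 -3.843
endloop
endfacet
facet normal 0.290 -0.904 -0.312
outer loop
vertex 1.713 -2.017 -2.304
vertex 0.983 -2.422 -1.81
vertex 0.578 -1.85 -3.843
endloop
endfacet
facet normal 0.752 0.417 -0.510
outer loop
vertex 0.578 -1.85 -3.843
vertex 1.292 -0.705 -1.851
vertex 1.713 -2.017 -2.304
endloop
endfacet
facet normal 0.591 -0.087 0.802
outer loop
vertex 1.713 -2.017 -2.304
vertex 0.562 -1.11 -1.357
vertex 0.983 -2.422 -1.81
endloop
endfacet
facet normal 0.591 -0.087 0.802
outer loop
vertex 1.292 -0.705 -1.851
vertex 0.562 -1.11 -1.357
vertex 1.713 -2.017 -2.304
endloop
endfacet
facet normal -0.231 -0.094 -0.968
outer loop
vertex -2.059 0.698 -0.405
vertex -2.72 1.36 -0.312
vertex -1.814 1.465 -0.538
endloop
endfacet
facet normal 0.917 -0.238 0.320
outer loop
vertex -2.059 0.698 -0.405
vertex -1.814 1.465 -0.538
vertex -2.38 1.5 1.112
endloop
endfacet
facet normal -0.230 -0.096 -0.968
outer loop
vertex -1.814 1.465 -0.538
vertex -2.72 1.36 -0.312
vertex -2.251 2.152 -0.502
endloop
endfacet
facet normal 0.819 0.507 0.270
outer loop
vertex -1.814 1.465 -0.538
vertex -2.251 2.152 -0.502
vertex -2.38 1.5 1.112
endloop
endfacet
facet normal -0.232 -0.095 -0.968
outer loop
vertex -2.251 2.152 -0.502
vertex -2.72 1.36 -0.312
vertex -3.041 2.243 -0.322
endloop
endfacet
facet normal 0.191 0.905 0.381
outer loop
vertex -2.251 2.152 -0.502
vertex -3.041 2.243 -0.322
vertex -2.38 1.5 1.112
endloop
endfacet
facet normal -0.232 -0.095 -0.968
outer loop
vertex -3.041 2.243 -0.322
vertex -2.72 1.36 -0.312
vertex -3.59 1.669 -0.134
endloop
endfacet
facet normal -0.494 0.658 0.569
outer loop
vertex -3.041 2.243 -0.322
vertex -3.59 1.669 -0.134
vertex -2.38 1.5 1.112
endloop
endfacet
facet normal -0.232 -0.096 -0.968
outer loop
vertex -3.59 1.669 -0.134
vertex -2.72 1.36 -0.312
vertex -3.483 0.862 -0.08
endloop
endfacet
facet normal -0.720 -0.049 0.692
outer loop
vertex -3.59 1.669 -0.134
vertex -3.483 0.862 -0.08
vertex -2.38 1.5 1.112
endloop
endfacet
facet normal -0.232 -0.095 -0.968
outer loop
vertex -3.483 0.862 -0.08
vertex -2.72 1.36 -0.312
vertex -2.802 0.43 -0.201
endloop
endfacet
facet normal -0.316 -0.683 0.658
outer loop
vertex -3.483 0.862 -0.08
vertex -2.802 0.43 -0.201
vertex -2.38 1.5 1.112
endloop
endfacet
facet normal -0.232 -0.095 -0.968
outer loop
vertex -2.802 0.43 -0.201
vertex -2.72 1.36 -0.312
vertex -2.059 0.698 -0.405
endloop
endfacet
facet normal 0.412 -0.767 0.492
outer loop
vertex -2.802 0.43 -0.201
vertex -2.059 0.698 -0.405
vertex -2.38 1.5 1.112
endloop
endfacet

endsolid


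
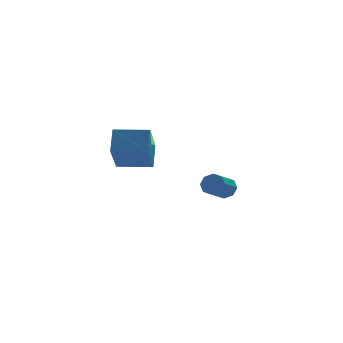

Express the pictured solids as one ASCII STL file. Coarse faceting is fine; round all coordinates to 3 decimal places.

solid 
facet normal -0.926 0.377 -0.019
outer loop
vertex -4.795 -1.993 1.637
vertex -4.194 -0.588 0.226
vertex -5.11 -2.817 0.683
endloop
endfacet
facet normal -0.289 -0.675 0.679
outer loop
vertex -3.646 -3.412 0.714
vertex -4.795 -1.993 1.637
vertex -5.11 -2.817 0.683
endloop
endfacet
facet normal -0.926 0.376 -0.021
outer loop
vertex -5.11 -2.817 0.683
vertex -4.194 -0.588 0.226
vertex -4.508 -1.413 -0.729
endloop
endfacet
facet normal -0.242 -0.634 -0.734
outer loop
vertex -4.508 -1.413 -0.729
vertex -3.646 -3.412 0.714
vertex -5.11 -2.817 0.683
endloop
endfacet
facet normal 0.242 0.634 0.734
outer loop
vertex -4.795 -1.993 1.637
vertex -2.73 -1.183 0.257
vertex -4.194 -0.588 0.226
endloop
endfacet
facet normal -0.289 -0.675 0.678
outer loop
vertex -3.332 -2.587 1.669
vertex -4.795 -1.993 1.637
vertex -3.646 -3.412 0.714
endloop
endfacet
facet normal 0.242 0.635 0.734
outer loop
vertex -3.332 -2.587 1.669
vertex -2.73 -1.183 0.257
vertex -4.795 -1.993 1.637
endloop
endfacet
facet normal 0.289 0.675 -0.678
outer loop
vertex -4.194 -0.588 0.226
vertex -2.73 -1.183 0.257
vertex -4.508 -1.413 -0.729
endloop
endfacet
facet normal -0.241 -0.634 -0.734
outer loop
vertex -3.045 -2.007 -0.697
vertex -3.646 -3.412 0.714
vertex -4.508 -1.413 -0.729
endloop
endfacet
facet normal 0.289 0.675 -0.679
outer loop
vertex -4.508 -1.413 -0.729
vertex -2.73 -1.183 0.257
vertex -3.045 -2.007 -0.697
endloop
endfacet
facet normal 0.926 -0.376 0.020
outer loop
vertex -3.045 -2.007 -0.697
vertex -3.332 -2.587 1.669
vertex -3.646 -3.412 0.714
endloop
endfacet
facet normal 0.926 -0.377 0.020
outer loop
vertex -2.73 -1.183 0.257
vertex -3.332 -2.587 1.669
vertex -3.045 -2.007 -0.697
endloop
endfacet
facet normal 0.650 0.597 -0.470
outer loop
vertex 2.199 3.051 -3.81
vertex 1.783 3.137 -4.276
vertex 1.91 3.428 -3.731
endloop
endfacet
facet normal 0.466 0.175 0.867
outer loop
vertex 2.199 3.051 -3.81
vertex 1.91 3.428 -3.731
vertex 1.353 2.276 -3.199
endloop
endfacet
facet normal 0.466 0.175 0.867
outer loop
vertex 1.353 2.276 -3.199
vertex 1.91 3.428 -3.731
vertex 1.064 2.653 -3.12
endloop
endfacet
facet normal -0.650 -0.597 0.470
outer loop
vertex 1.353 2.276 -3.199
vertex 1.064 2.653 -3.12
vertex 0.937 2.363 -3.664
endloop
endfacet
facet normal 0.651 0.596 -0.470
outer loop
vertex 1.91 3.428 -3.731
vertex 1.783 3.137 -4.276
vertex 1.546 3.636 -3.971
endloop
endfacet
facet normal -0.094 0.678 0.729
outer loop
vertex 1.91 3.428 -3.731
vertex 1.546 3.636 -3.971
vertex 1.064 2.653 -3.12
endloop
endfacet
facet normal -0.094 0.678 0.729
outer loop
vertex 1.064 2.653 -3.12
vertex 1.546 3.636 -3.971
vertex 0.7 2.861 -3.36
endloop
endfacet
facet normal -0.651 -0.597 0.470
outer loop
vertex 1.064 2.653 -3.12
vertex 0.7 2.861 -3.36
vertex 0.937 2.363 -3.664
endloop
endfacet
facet normal 0.651 0.596 -0.470
outer loop
vertex 1.546 3.636 -3.971
vertex 1.783 3.137 -4.276
vertex 1.322 3.551 -4.389
endloop
endfacet
facet normal -0.600 0.783 0.162
outer loop
vertex 1.546 3.636 -3.971
vertex 1.322 3.551 -4.389
vertex 0.7 2.861 -3.36
endloop
endfacet
facet normal -0.600 0.783 0.162
outer loop
vertex 0.7 2.861 -3.36
vertex 1.322 3.551 -4.389
vertex 0.476 2.776 -3.778
endloop
endfacet
facet normal -0.651 -0.597 0.470
outer loop
vertex 0.7 2.861 -3.36
vertex 0.476 2.776 -3.778
vertex 0.937 2.363 -3.664
endloop
endfacet
facet normal 0.651 0.596 -0.471
outer loop
vertex 1.322 3.551 -4.389
vertex 1.783 3.137 -4.276
vertex 1.367 3.224 -4.741
endloop
endfacet
facet normal -0.753 0.431 -0.497
outer loop
vertex 1.322 3.551 -4.389
vertex 1.367 3.224 -4.741
vertex 0.476 2.776 -3.778
endloop
endfacet
facet normal -0.753 0.431 -0.497
outer loop
vertex 0.476 2.776 -3.778
vertex 1.367 3.224 -4.741
vertex 0.521 2.449 -4.13
endloop
endfacet
facet normal -0.650 -0.596 0.471
outer loop
vertex 0.476 2.776 -3.778
vertex 0.521 2.449 -4.13
vertex 0.937 2.363 -3.664
endloop
endfacet
facet normal 0.650 0.597 -0.470
outer loop
vertex 1.367 3.224 -4.741
vertex 1.783 3.137 -4.276
vertex 1.656 2.847 -4.82
endloop
endfacet
facet normal -0.466 -0.175 -0.867
outer loop
vertex 1.367 3.224 -4.741
vertex 1.656 2.847 -4.82
vertex 0.521 2.449 -4.13
endloop
endfacet
facet normal -0.466 -0.175 -0.867
outer loop
vertex 0.521 2.449 -4.13
vertex 1.656 2.847 -4.82
vertex 0.81 2.072 -4.209
endloop
endfacet
facet normal -0.650 -0.597 0.470
outer loop
vertex 0.521 2.449 -4.13
vertex 0.81 2.072 -4.209
vertex 0.937 2.363 -3.664
endloop
endfacet
facet normal 0.651 0.597 -0.470
outer loop
vertex 1.656 2.847 -4.82
vertex 1.783 3.137 -4.276
vertex 2.02 2.639 -4.58
endloop
endfacet
facet normal 0.094 -0.678 -0.729
outer loop
vertex 1.656 2.847 -4.82
vertex 2.02 2.639 -4.58
vertex 0.81 2.072 -4.209
endloop
endfacet
facet normal 0.094 -0.678 -0.729
outer loop
vertex 0.81 2.072 -4.209
vertex 2.02 2.639 -4.58
vertex 1.174 1.864 -3.969
endloop
endfacet
facet normal -0.651 -0.596 0.470
outer loop
vertex 0.81 2.072 -4.209
vertex 1.174 1.864 -3.969
vertex 0.937 2.363 -3.664
endloop
endfacet
facet normal 0.651 0.597 -0.470
outer loop
vertex 2.02 2.639 -4.58
vertex 1.783 3.137 -4.276
vertex 2.244 2.724 -4.162
endloop
endfacet
facet normal 0.600 -0.783 -0.162
outer loop
vertex 2.02 2.639 -4.58
vertex 2.244 2.724 -4.162
vertex 1.174 1.864 -3.969
endloop
endfacet
facet normal 0.600 -0.783 -0.162
outer loop
vertex 1.174 1.864 -3.969
vertex 2.244 2.724 -4.162
vertex 1.398 1.949 -3.551
endloop
endfacet
facet normal -0.651 -0.596 0.470
outer loop
vertex 1.174 1.864 -3.969
vertex 1.398 1.949 -3.551
vertex 0.937 2.363 -3.664
endloop
endfacet
facet normal 0.650 0.596 -0.471
outer loop
vertex 2.244 2.724 -4.162
vertex 1.783 3.137 -4.276
vertex 2.199 3.051 -3.81
endloop
endfacet
facet normal 0.753 -0.431 0.497
outer loop
vertex 2.244 2.724 -4.162
vertex 2.199 3.051 -3.81
vertex 1.398 1.949 -3.551
endloop
endfacet
facet normal 0.753 -0.431 0.497
outer loop
vertex 1.398 1.949 -3.551
vertex 2.199 3.051 -3.81
vertex 1.353 2.276 -3.199
endloop
endfacet
facet normal -0.651 -0.596 0.471
outer loop
vertex 1.398 1.949 -3.551
vertex 1.353 2.276 -3.199
vertex 0.937 2.363 -3.664
endloop
endfacet

endsolid


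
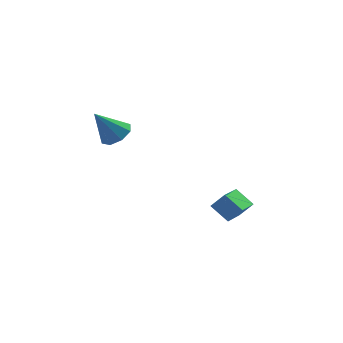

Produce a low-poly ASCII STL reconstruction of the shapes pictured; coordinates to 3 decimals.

solid 
facet normal -0.598 0.563 0.571
outer loop
vertex 2.493 2.256 -1.855
vertex 3.322 3.774 -2.483
vertex 1.81 2.31 -2.624
endloop
endfacet
facet normal -0.450 -0.825 0.342
outer loop
vertex 2.558 1.606 -3.337
vertex 2.493 2.256 -1.855
vertex 1.81 2.31 -2.624
endloop
endfacet
facet normal -0.598 0.563 0.571
outer loop
vertex 1.81 2.31 -2.624
vertex 3.322 3.774 -2.483
vertex 2.639 3.828 -3.252
endloop
endfacet
facet normal -0.663 0.053 -0.747
outer loop
vertex 2.639 3.828 -3.252
vertex 2.558 1.606 -3.337
vertex 1.81 2.31 -2.624
endloop
endfacet
facet normal 0.663 -0.053 0.747
outer loop
vertex 2.493 2.256 -1.855
vertex 4.07 3.07 -3.196
vertex 3.322 3.774 -2.483
endloop
endfacet
facet normal -0.450 -0.825 0.342
outer loop
vertex 3.241 1.552 -2.568
vertex 2.493 2.256 -1.855
vertex 2.558 1.606 -3.337
endloop
endfacet
facet normal 0.663 -0.053 0.747
outer loop
vertex 3.241 1.552 -2.568
vertex 4.07 3.07 -3.196
vertex 2.493 2.256 -1.855
endloop
endfacet
facet normal 0.450 0.825 -0.342
outer loop
vertex 3.322 3.774 -2.483
vertex 4.07 3.07 -3.196
vertex 2.639 3.828 -3.252
endloop
endfacet
facet normal -0.663 0.053 -0.747
outer loop
vertex 3.387 3.124 -3.965
vertex 2.558 1.606 -3.337
vertex 2.639 3.828 -3.252
endloop
endfacet
facet normal 0.450 0.825 -0.342
outer loop
vertex 2.639 3.828 -3.252
vertex 4.07 3.07 -3.196
vertex 3.387 3.124 -3.965
endloop
endfacet
facet normal 0.598 -0.563 -0.571
outer loop
vertex 3.387 3.124 -3.965
vertex 3.241 1.552 -2.568
vertex 2.558 1.606 -3.337
endloop
endfacet
facet normal 0.598 -0.563 -0.571
outer loop
vertex 4.07 3.07 -3.196
vertex 3.241 1.552 -2.568
vertex 3.387 3.124 -3.965
endloop
endfacet
facet normal 0.561 0.059 -0.826
outer loop
vertex -1.98 2.957 3.072
vertex -2.684 2.764 2.58
vertex -2.319 3.507 2.881
endloop
endfacet
facet normal 0.375 0.502 0.780
outer loop
vertex -1.98 2.957 3.072
vertex -2.319 3.507 2.881
vertex -3.716 2.656 4.1
endloop
endfacet
facet normal 0.561 0.059 -0.826
outer loop
vertex -2.319 3.507 2.881
vertex -2.684 2.764 2.58
vertex -2.872 3.622 2.514
endloop
endfacet
facet normal -0.127 0.876 0.466
outer loop
vertex -2.319 3.507 2.881
vertex -2.872 3.622 2.514
vertex -3.716 2.656 4.1
endloop
endfacet
facet normal 0.560 0.059 -0.826
outer loop
vertex -2.872 3.622 2.514
vertex -2.684 2.764 2.58
vertex -3.315 3.234 2.186
endloop
endfacet
facet normal -0.688 0.722 0.074
outer loop
vertex -2.872 3.622 2.514
vertex -3.315 3.234 2.186
vertex -3.716 2.656 4.1
endloop
endfacet
facet normal 0.561 0.060 -0.826
outer loop
vertex -3.315 3.234 2.186
vertex -2.684 2.764 2.58
vertex -3.388 2.572 2.088
endloop
endfacet
facet normal -0.977 0.132 -0.165
outer loop
vertex -3.315 3.234 2.186
vertex -3.388 2.572 2.088
vertex -3.716 2.656 4.1
endloop
endfacet
facet normal 0.561 0.059 -0.826
outer loop
vertex -3.388 2.572 2.088
vertex -2.684 2.764 2.58
vertex -3.049 2.022 2.279
endloop
endfacet
facet normal -0.828 -0.549 -0.112
outer loop
vertex -3.388 2.572 2.088
vertex -3.049 2.022 2.279
vertex -3.716 2.656 4.1
endloop
endfacet
facet normal 0.561 0.059 -0.825
outer loop
vertex -3.049 2.022 2.279
vertex -2.684 2.764 2.58
vertex -2.496 1.907 2.647
endloop
endfacet
facet normal -0.326 -0.923 0.202
outer loop
vertex -3.049 2.022 2.279
vertex -2.496 1.907 2.647
vertex -3.716 2.656 4.1
endloop
endfacet
facet normal 0.561 0.058 -0.826
outer loop
vertex -2.496 1.907 2.647
vertex -2.684 2.764 2.58
vertex -2.053 2.295 2.975
endloop
endfacet
facet normal 0.235 -0.770 0.594
outer loop
vertex -2.496 1.907 2.647
vertex -2.053 2.295 2.975
vertex -3.716 2.656 4.1
endloop
endfacet
facet normal 0.561 0.059 -0.826
outer loop
vertex -2.053 2.295 2.975
vertex -2.684 2.764 2.58
vertex -1.98 2.957 3.072
endloop
endfacet
facet normal 0.524 -0.180 0.832
outer loop
vertex -2.053 2.295 2.975
vertex -1.98 2.957 3.072
vertex -3.716 2.656 4.1
endloop
endfacet

endsolid


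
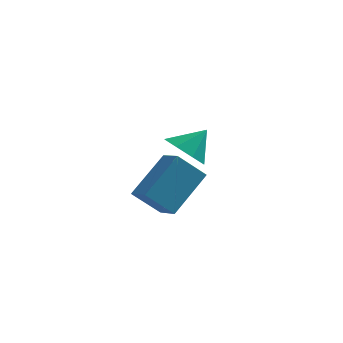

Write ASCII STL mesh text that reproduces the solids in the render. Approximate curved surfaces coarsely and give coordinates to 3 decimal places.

solid 
facet normal -0.685 -0.202 0.700
outer loop
vertex 1.459 -2.4 -0.285
vertex 0.963 -1.766 -0.588
vertex 0.696 -3.51 -1.353
endloop
endfacet
facet normal 0.578 -0.736 0.353
outer loop
vertex 1.497 -3.274 -2.172
vertex 1.459 -2.4 -0.285
vertex 0.696 -3.51 -1.353
endloop
endfacet
facet normal -0.685 -0.202 0.700
outer loop
vertex 0.696 -3.51 -1.353
vertex 0.963 -1.766 -0.588
vertex 0.199 -2.877 -1.657
endloop
endfacet
facet normal -0.444 -0.647 -0.620
outer loop
vertex 0.199 -2.877 -1.657
vertex 1.497 -3.274 -2.172
vertex 0.696 -3.51 -1.353
endloop
endfacet
facet normal 0.445 0.645 0.621
outer loop
vertex 1.459 -2.4 -0.285
vertex 1.764 -1.53 -1.407
vertex 0.963 -1.766 -0.588
endloop
endfacet
facet normal 0.577 -0.736 0.353
outer loop
vertex 2.261 -2.163 -1.103
vertex 1.459 -2.4 -0.285
vertex 1.497 -3.274 -2.172
endloop
endfacet
facet normal 0.443 0.646 0.621
outer loop
vertex 2.261 -2.163 -1.103
vertex 1.764 -1.53 -1.407
vertex 1.459 -2.4 -0.285
endloop
endfacet
facet normal -0.577 0.736 -0.353
outer loop
vertex 0.963 -1.766 -0.588
vertex 1.764 -1.53 -1.407
vertex 0.199 -2.877 -1.657
endloop
endfacet
facet normal -0.444 -0.645 -0.622
outer loop
vertex 1.001 -2.64 -2.475
vertex 1.497 -3.274 -2.172
vertex 0.199 -2.877 -1.657
endloop
endfacet
facet normal -0.577 0.736 -0.353
outer loop
vertex 0.199 -2.877 -1.657
vertex 1.764 -1.53 -1.407
vertex 1.001 -2.64 -2.475
endloop
endfacet
facet normal 0.685 0.202 -0.700
outer loop
vertex 1.001 -2.64 -2.475
vertex 2.261 -2.163 -1.103
vertex 1.497 -3.274 -2.172
endloop
endfacet
facet normal 0.685 0.202 -0.700
outer loop
vertex 1.764 -1.53 -1.407
vertex 2.261 -2.163 -1.103
vertex 1.001 -2.64 -2.475
endloop
endfacet
facet normal -0.579 -0.410 -0.705
outer loop
vertex 1.809 0.819 -2.127
vertex 1.234 0.646 -1.554
vertex 1.388 1.289 -2.055
endloop
endfacet
facet normal 0.721 0.672 -0.168
outer loop
vertex 1.809 0.819 -2.127
vertex 1.388 1.289 -2.055
vertex 1.866 1.094 -0.786
endloop
endfacet
facet normal -0.580 -0.410 -0.704
outer loop
vertex 1.388 1.289 -2.055
vertex 1.234 0.646 -1.554
vertex 0.877 1.383 -1.689
endloop
endfacet
facet normal 0.225 0.972 0.065
outer loop
vertex 1.388 1.289 -2.055
vertex 0.877 1.383 -1.689
vertex 1.866 1.094 -0.786
endloop
endfacet
facet normal -0.579 -0.410 -0.705
outer loop
vertex 0.877 1.383 -1.689
vertex 1.234 0.646 -1.554
vertex 0.575 1.044 -1.244
endloop
endfacet
facet normal -0.209 0.841 0.499
outer loop
vertex 0.877 1.383 -1.689
vertex 0.575 1.044 -1.244
vertex 1.866 1.094 -0.786
endloop
endfacet
facet normal -0.579 -0.412 -0.703
outer loop
vertex 0.575 1.044 -1.244
vertex 1.234 0.646 -1.554
vertex 0.66 0.473 -0.98
endloop
endfacet
facet normal -0.325 0.357 0.876
outer loop
vertex 0.575 1.044 -1.244
vertex 0.66 0.473 -0.98
vertex 1.866 1.094 -0.786
endloop
endfacet
facet normal -0.580 -0.411 -0.704
outer loop
vertex 0.66 0.473 -0.98
vertex 1.234 0.646 -1.554
vertex 1.081 0.003 -1.052
endloop
endfacet
facet normal -0.055 -0.199 0.978
outer loop
vertex 0.66 0.473 -0.98
vertex 1.081 0.003 -1.052
vertex 1.866 1.094 -0.786
endloop
endfacet
facet normal -0.580 -0.411 -0.704
outer loop
vertex 1.081 0.003 -1.052
vertex 1.234 0.646 -1.554
vertex 1.592 -0.091 -1.418
endloop
endfacet
facet normal 0.442 -0.500 0.745
outer loop
vertex 1.081 0.003 -1.052
vertex 1.592 -0.091 -1.418
vertex 1.866 1.094 -0.786
endloop
endfacet
facet normal -0.579 -0.411 -0.704
outer loop
vertex 1.592 -0.091 -1.418
vertex 1.234 0.646 -1.554
vertex 1.893 0.248 -1.863
endloop
endfacet
facet normal 0.876 -0.369 0.312
outer loop
vertex 1.592 -0.091 -1.418
vertex 1.893 0.248 -1.863
vertex 1.866 1.094 -0.786
endloop
endfacet
facet normal -0.579 -0.411 -0.705
outer loop
vertex 1.893 0.248 -1.863
vertex 1.234 0.646 -1.554
vertex 1.809 0.819 -2.127
endloop
endfacet
facet normal 0.991 0.115 -0.066
outer loop
vertex 1.893 0.248 -1.863
vertex 1.809 0.819 -2.127
vertex 1.866 1.094 -0.786
endloop
endfacet

endsolid


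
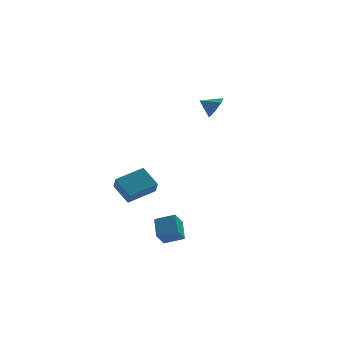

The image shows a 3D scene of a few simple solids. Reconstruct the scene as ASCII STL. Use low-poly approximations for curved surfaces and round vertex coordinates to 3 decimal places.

solid 
facet normal -0.460 0.627 0.629
outer loop
vertex -1.204 3.6 -2.054
vertex 0.438 4.236 -1.487
vertex -1.232 4.411 -2.883
endloop
endfacet
facet normal -0.888 -0.344 -0.306
outer loop
vertex -0.538 3.464 -3.833
vertex -1.204 3.6 -2.054
vertex -1.232 4.411 -2.883
endloop
endfacet
facet normal -0.460 0.627 0.629
outer loop
vertex -1.232 4.411 -2.883
vertex 0.438 4.236 -1.487
vertex 0.41 5.047 -2.316
endloop
endfacet
facet normal -0.024 0.699 -0.715
outer loop
vertex 0.41 5.047 -2.316
vertex -0.538 3.464 -3.833
vertex -1.232 4.411 -2.883
endloop
endfacet
facet normal 0.024 -0.699 0.715
outer loop
vertex -1.204 3.6 -2.054
vertex 1.132 3.289 -2.437
vertex 0.438 4.236 -1.487
endloop
endfacet
facet normal -0.888 -0.344 -0.306
outer loop
vertex -0.51 2.653 -3.004
vertex -1.204 3.6 -2.054
vertex -0.538 3.464 -3.833
endloop
endfacet
facet normal 0.024 -0.699 0.715
outer loop
vertex -0.51 2.653 -3.004
vertex 1.132 3.289 -2.437
vertex -1.204 3.6 -2.054
endloop
endfacet
facet normal 0.888 0.344 0.306
outer loop
vertex 0.438 4.236 -1.487
vertex 1.132 3.289 -2.437
vertex 0.41 5.047 -2.316
endloop
endfacet
facet normal -0.024 0.699 -0.715
outer loop
vertex 1.104 4.1 -3.266
vertex -0.538 3.464 -3.833
vertex 0.41 5.047 -2.316
endloop
endfacet
facet normal 0.888 0.344 0.306
outer loop
vertex 0.41 5.047 -2.316
vertex 1.132 3.289 -2.437
vertex 1.104 4.1 -3.266
endloop
endfacet
facet normal 0.460 -0.627 -0.629
outer loop
vertex 1.104 4.1 -3.266
vertex -0.51 2.653 -3.004
vertex -0.538 3.464 -3.833
endloop
endfacet
facet normal 0.460 -0.627 -0.629
outer loop
vertex 1.132 3.289 -2.437
vertex -0.51 2.653 -3.004
vertex 1.104 4.1 -3.266
endloop
endfacet
facet normal 0.839 -0.180 -0.514
outer loop
vertex 4.762 3.124 4.001
vertex 4.322 3.028 3.316
vertex 4.654 3.714 3.618
endloop
endfacet
facet normal -0.065 0.535 0.842
outer loop
vertex 4.762 3.124 4.001
vertex 4.654 3.714 3.618
vertex 3.458 3.212 3.844
endloop
endfacet
facet normal 0.839 -0.180 -0.513
outer loop
vertex 4.654 3.714 3.618
vertex 4.322 3.028 3.316
vertex 4.296 3.787 3.007
endloop
endfacet
facet normal -0.322 0.899 0.296
outer loop
vertex 4.654 3.714 3.618
vertex 4.296 3.787 3.007
vertex 3.458 3.212 3.844
endloop
endfacet
facet normal 0.839 -0.180 -0.513
outer loop
vertex 4.296 3.787 3.007
vertex 4.322 3.028 3.316
vertex 3.958 3.288 2.629
endloop
endfacet
facet normal -0.704 0.665 -0.248
outer loop
vertex 4.296 3.787 3.007
vertex 3.958 3.288 2.629
vertex 3.458 3.212 3.844
endloop
endfacet
facet normal 0.840 -0.179 -0.513
outer loop
vertex 3.958 3.288 2.629
vertex 4.322 3.028 3.316
vertex 3.895 2.593 2.768
endloop
endfacet
facet normal -0.925 0.008 -0.380
outer loop
vertex 3.958 3.288 2.629
vertex 3.895 2.593 2.768
vertex 3.458 3.212 3.844
endloop
endfacet
facet normal 0.840 -0.179 -0.512
outer loop
vertex 3.895 2.593 2.768
vertex 4.322 3.028 3.316
vertex 4.153 2.225 3.32
endloop
endfacet
facet normal -0.818 -0.575 -0.001
outer loop
vertex 3.895 2.593 2.768
vertex 4.153 2.225 3.32
vertex 3.458 3.212 3.844
endloop
endfacet
facet normal 0.840 -0.179 -0.513
outer loop
vertex 4.153 2.225 3.32
vertex 4.322 3.028 3.316
vertex 4.539 2.462 3.869
endloop
endfacet
facet normal -0.463 -0.647 0.605
outer loop
vertex 4.153 2.225 3.32
vertex 4.539 2.462 3.869
vertex 3.458 3.212 3.844
endloop
endfacet
facet normal 0.839 -0.180 -0.514
outer loop
vertex 4.539 2.462 3.869
vertex 4.322 3.028 3.316
vertex 4.762 3.124 4.001
endloop
endfacet
facet normal -0.128 -0.152 0.980
outer loop
vertex 4.539 2.462 3.869
vertex 4.762 3.124 4.001
vertex 3.458 3.212 3.844
endloop
endfacet
facet normal -0.444 -0.511 0.736
outer loop
vertex 1.192 -4.007 -3.134
vertex 1.234 -2.927 -2.359
vertex 0.135 -3.674 -3.541
endloop
endfacet
facet normal -0.032 -0.812 -0.582
outer loop
vertex 0.606 -3.133 -4.321
vertex 1.192 -4.007 -3.134
vertex 0.135 -3.674 -3.541
endloop
endfacet
facet normal -0.444 -0.511 0.736
outer loop
vertex 0.135 -3.674 -3.541
vertex 1.234 -2.927 -2.359
vertex 0.177 -2.594 -2.766
endloop
endfacet
facet normal -0.895 0.282 -0.345
outer loop
vertex 0.177 -2.594 -2.766
vertex 0.606 -3.133 -4.321
vertex 0.135 -3.674 -3.541
endloop
endfacet
facet normal 0.895 -0.282 0.345
outer loop
vertex 1.192 -4.007 -3.134
vertex 1.705 -2.386 -3.139
vertex 1.234 -2.927 -2.359
endloop
endfacet
facet normal -0.032 -0.812 -0.582
outer loop
vertex 1.663 -3.466 -3.914
vertex 1.192 -4.007 -3.134
vertex 0.606 -3.133 -4.321
endloop
endfacet
facet normal 0.895 -0.282 0.345
outer loop
vertex 1.663 -3.466 -3.914
vertex 1.705 -2.386 -3.139
vertex 1.192 -4.007 -3.134
endloop
endfacet
facet normal 0.032 0.812 0.582
outer loop
vertex 1.234 -2.927 -2.359
vertex 1.705 -2.386 -3.139
vertex 0.177 -2.594 -2.766
endloop
endfacet
facet normal -0.895 0.282 -0.345
outer loop
vertex 0.648 -2.053 -3.546
vertex 0.606 -3.133 -4.321
vertex 0.177 -2.594 -2.766
endloop
endfacet
facet normal 0.032 0.812 0.582
outer loop
vertex 0.177 -2.594 -2.766
vertex 1.705 -2.386 -3.139
vertex 0.648 -2.053 -3.546
endloop
endfacet
facet normal 0.444 0.511 -0.736
outer loop
vertex 0.648 -2.053 -3.546
vertex 1.663 -3.466 -3.914
vertex 0.606 -3.133 -4.321
endloop
endfacet
facet normal 0.444 0.511 -0.736
outer loop
vertex 1.705 -2.386 -3.139
vertex 1.663 -3.466 -3.914
vertex 0.648 -2.053 -3.546
endloop
endfacet

endsolid


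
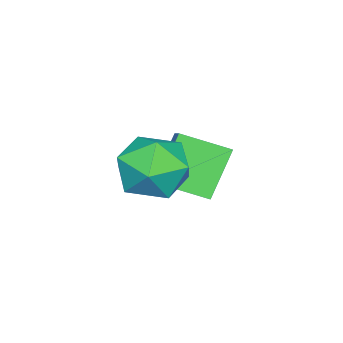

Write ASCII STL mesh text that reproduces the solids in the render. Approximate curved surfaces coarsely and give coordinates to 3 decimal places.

solid 
facet normal -0.634 0.057 0.771
outer loop
vertex -3.458 -4.387 1.252
vertex -2.41 -3.683 2.061
vertex -4.014 -2.907 0.685
endloop
endfacet
facet normal -0.699 -0.469 -0.539
outer loop
vertex -2.81 -3.017 -0.781
vertex -3.458 -4.387 1.252
vertex -4.014 -2.907 0.685
endloop
endfacet
facet normal -0.634 0.058 0.771
outer loop
vertex -4.014 -2.907 0.685
vertex -2.41 -3.683 2.061
vertex -2.966 -2.203 1.493
endloop
endfacet
facet normal -0.331 0.881 -0.338
outer loop
vertex -2.966 -2.203 1.493
vertex -2.81 -3.017 -0.781
vertex -4.014 -2.907 0.685
endloop
endfacet
facet normal 0.331 -0.881 0.338
outer loop
vertex -3.458 -4.387 1.252
vertex -1.206 -3.793 0.595
vertex -2.41 -3.683 2.061
endloop
endfacet
facet normal -0.699 -0.470 -0.539
outer loop
vertex -2.254 -4.497 -0.213
vertex -3.458 -4.387 1.252
vertex -2.81 -3.017 -0.781
endloop
endfacet
facet normal 0.331 -0.881 0.338
outer loop
vertex -2.254 -4.497 -0.213
vertex -1.206 -3.793 0.595
vertex -3.458 -4.387 1.252
endloop
endfacet
facet normal 0.699 0.470 0.539
outer loop
vertex -2.41 -3.683 2.061
vertex -1.206 -3.793 0.595
vertex -2.966 -2.203 1.493
endloop
endfacet
facet normal -0.331 0.881 -0.338
outer loop
vertex -1.762 -2.313 0.028
vertex -2.81 -3.017 -0.781
vertex -2.966 -2.203 1.493
endloop
endfacet
facet normal 0.699 0.469 0.539
outer loop
vertex -2.966 -2.203 1.493
vertex -1.206 -3.793 0.595
vertex -1.762 -2.313 0.028
endloop
endfacet
facet normal 0.634 -0.058 -0.771
outer loop
vertex -1.762 -2.313 0.028
vertex -2.254 -4.497 -0.213
vertex -2.81 -3.017 -0.781
endloop
endfacet
facet normal 0.634 -0.058 -0.772
outer loop
vertex -1.206 -3.793 0.595
vertex -2.254 -4.497 -0.213
vertex -1.762 -2.313 0.028
endloop
endfacet
facet normal -0.484 -0.075 0.872
outer loop
vertex -1.192 -2.963 2.594
vertex -0.766 -4.131 2.73
vertex -0.105 -3.169 3.179
endloop
endfacet
facet normal -0.288 0.599 0.747
outer loop
vertex -1.192 -2.963 2.594
vertex -0.105 -3.169 3.179
vertex -0.211 -2.217 2.374
endloop
endfacet
facet normal -0.582 0.803 0.129
outer loop
vertex -1.192 -2.963 2.594
vertex -0.211 -2.217 2.374
vertex -0.938 -2.592 1.427
endloop
endfacet
facet normal -0.959 0.254 -0.128
outer loop
vertex -1.192 -2.963 2.594
vertex -0.938 -2.592 1.427
vertex -1.281 -3.775 1.647
endloop
endfacet
facet normal -0.898 -0.289 0.332
outer loop
vertex -1.192 -2.963 2.594
vertex -1.281 -3.775 1.647
vertex -0.766 -4.131 2.73
endloop
endfacet
facet normal 0.421 0.613 0.669
outer loop
vertex -0.211 -2.217 2.374
vertex -0.105 -3.169 3.179
vertex 0.821 -2.925 2.373
endloop
endfacet
facet normal 0.105 -0.479 0.872
outer loop
vertex -0.105 -3.169 3.179
vertex -0.766 -4.131 2.73
vertex 0.478 -4.108 2.593
endloop
endfacet
facet normal -0.566 -0.825 -0.002
outer loop
vertex -0.766 -4.131 2.73
vertex -1.281 -3.775 1.647
vertex -0.249 -4.483 1.646
endloop
endfacet
facet normal -0.664 0.054 -0.746
outer loop
vertex -1.281 -3.775 1.647
vertex -0.938 -2.592 1.427
vertex -0.355 -3.531 0.841
endloop
endfacet
facet normal -0.054 0.942 -0.332
outer loop
vertex -0.938 -2.592 1.427
vertex -0.211 -2.217 2.374
vertex 0.306 -2.569 1.29
endloop
endfacet
facet normal 0.959 -0.254 0.128
outer loop
vertex 0.732 -3.737 1.426
vertex 0.821 -2.925 2.373
vertex 0.478 -4.108 2.593
endloop
endfacet
facet normal 0.582 -0.803 -0.129
outer loop
vertex 0.732 -3.737 1.426
vertex 0.478 -4.108 2.593
vertex -0.249 -4.483 1.646
endloop
endfacet
facet normal 0.288 -0.599 -0.747
outer loop
vertex 0.732 -3.737 1.426
vertex -0.249 -4.483 1.646
vertex -0.355 -3.531 0.841
endloop
endfacet
facet normal 0.484 0.075 -0.872
outer loop
vertex 0.732 -3.737 1.426
vertex -0.355 -3.531 0.841
vertex 0.306 -2.569 1.29
endloop
endfacet
facet normal 0.898 0.289 -0.332
outer loop
vertex 0.732 -3.737 1.426
vertex 0.306 -2.569 1.29
vertex 0.821 -2.925 2.373
endloop
endfacet
facet normal 0.664 -0.054 0.746
outer loop
vertex 0.478 -4.108 2.593
vertex 0.821 -2.925 2.373
vertex -0.105 -3.169 3.179
endloop
endfacet
facet normal 0.054 -0.942 0.332
outer loop
vertex -0.249 -4.483 1.646
vertex 0.478 -4.108 2.593
vertex -0.766 -4.131 2.73
endloop
endfacet
facet normal -0.421 -0.613 -0.669
outer loop
vertex -0.355 -3.531 0.841
vertex -0.249 -4.483 1.646
vertex -1.281 -3.775 1.647
endloop
endfacet
facet normal -0.105 0.479 -0.872
outer loop
vertex 0.306 -2.569 1.29
vertex -0.355 -3.531 0.841
vertex -0.938 -2.592 1.427
endloop
endfacet
facet normal 0.566 0.825 0.002
outer loop
vertex 0.821 -2.925 2.373
vertex 0.306 -2.569 1.29
vertex -0.211 -2.217 2.374
endloop
endfacet

endsolid


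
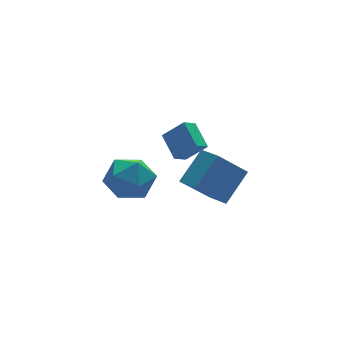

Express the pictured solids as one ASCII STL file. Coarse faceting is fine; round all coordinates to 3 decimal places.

solid 
facet normal -0.991 -0.131 0.009
outer loop
vertex -4.869 0.778 -3.025
vertex -4.711 -0.437 -3.326
vertex -4.746 -0.087 -2.115
endloop
endfacet
facet normal -0.798 0.379 0.468
outer loop
vertex -4.869 0.778 -3.025
vertex -4.746 -0.087 -2.115
vertex -4.158 1.024 -2.012
endloop
endfacet
facet normal -0.453 0.886 0.103
outer loop
vertex -4.869 0.778 -3.025
vertex -4.158 1.024 -2.012
vertex -3.758 1.362 -3.16
endloop
endfacet
facet normal -0.433 0.688 -0.582
outer loop
vertex -4.869 0.778 -3.025
vertex -3.758 1.362 -3.16
vertex -4.1 0.459 -3.973
endloop
endfacet
facet normal -0.765 0.059 -0.641
outer loop
vertex -4.869 0.778 -3.025
vertex -4.1 0.459 -3.973
vertex -4.711 -0.437 -3.326
endloop
endfacet
facet normal -0.341 0.094 0.935
outer loop
vertex -4.158 1.024 -2.012
vertex -4.746 -0.087 -2.115
vertex -3.56 -0.039 -1.687
endloop
endfacet
facet normal -0.654 -0.732 0.193
outer loop
vertex -4.746 -0.087 -2.115
vertex -4.711 -0.437 -3.326
vertex -3.902 -0.942 -2.5
endloop
endfacet
facet normal -0.287 -0.424 -0.859
outer loop
vertex -4.711 -0.437 -3.326
vertex -4.1 0.459 -3.973
vertex -3.502 -0.604 -3.648
endloop
endfacet
facet normal 0.252 0.593 -0.765
outer loop
vertex -4.1 0.459 -3.973
vertex -3.758 1.362 -3.16
vertex -2.914 0.507 -3.545
endloop
endfacet
facet normal 0.218 0.913 0.345
outer loop
vertex -3.758 1.362 -3.16
vertex -4.158 1.024 -2.012
vertex -2.949 0.857 -2.334
endloop
endfacet
facet normal 0.433 -0.688 0.582
outer loop
vertex -2.791 -0.358 -2.635
vertex -3.56 -0.039 -1.687
vertex -3.902 -0.942 -2.5
endloop
endfacet
facet normal 0.453 -0.886 -0.103
outer loop
vertex -2.791 -0.358 -2.635
vertex -3.902 -0.942 -2.5
vertex -3.502 -0.604 -3.648
endloop
endfacet
facet normal 0.798 -0.379 -0.468
outer loop
vertex -2.791 -0.358 -2.635
vertex -3.502 -0.604 -3.648
vertex -2.914 0.507 -3.545
endloop
endfacet
facet normal 0.991 0.131 -0.009
outer loop
vertex -2.791 -0.358 -2.635
vertex -2.914 0.507 -3.545
vertex -2.949 0.857 -2.334
endloop
endfacet
facet normal 0.765 -0.059 0.641
outer loop
vertex -2.791 -0.358 -2.635
vertex -2.949 0.857 -2.334
vertex -3.56 -0.039 -1.687
endloop
endfacet
facet normal -0.252 -0.593 0.765
outer loop
vertex -3.902 -0.942 -2.5
vertex -3.56 -0.039 -1.687
vertex -4.746 -0.087 -2.115
endloop
endfacet
facet normal -0.218 -0.913 -0.345
outer loop
vertex -3.502 -0.604 -3.648
vertex -3.902 -0.942 -2.5
vertex -4.711 -0.437 -3.326
endloop
endfacet
facet normal 0.341 -0.094 -0.935
outer loop
vertex -2.914 0.507 -3.545
vertex -3.502 -0.604 -3.648
vertex -4.1 0.459 -3.973
endloop
endfacet
facet normal 0.654 0.732 -0.193
outer loop
vertex -2.949 0.857 -2.334
vertex -2.914 0.507 -3.545
vertex -3.758 1.362 -3.16
endloop
endfacet
facet normal 0.287 0.424 0.859
outer loop
vertex -3.56 -0.039 -1.687
vertex -2.949 0.857 -2.334
vertex -4.158 1.024 -2.012
endloop
endfacet
facet normal -0.706 -0.292 -0.645
outer loop
vertex -3.193 -4.728 -0.194
vertex -3.359 -3.588 -0.529
vertex -1.88 -4.931 -1.538
endloop
endfacet
facet normal 0.139 -0.950 0.279
outer loop
vertex -0.581 -4.392 -0.351
vertex -3.193 -4.728 -0.194
vertex -1.88 -4.931 -1.538
endloop
endfacet
facet normal -0.706 -0.292 -0.645
outer loop
vertex -1.88 -4.931 -1.538
vertex -3.359 -3.588 -0.529
vertex -2.046 -3.791 -1.873
endloop
endfacet
facet normal 0.695 -0.108 -0.711
outer loop
vertex -2.046 -3.791 -1.873
vertex -0.581 -4.392 -0.351
vertex -1.88 -4.931 -1.538
endloop
endfacet
facet normal -0.695 0.108 0.711
outer loop
vertex -3.193 -4.728 -0.194
vertex -2.06 -3.049 0.658
vertex -3.359 -3.588 -0.529
endloop
endfacet
facet normal 0.139 -0.950 0.279
outer loop
vertex -1.894 -4.189 0.993
vertex -3.193 -4.728 -0.194
vertex -0.581 -4.392 -0.351
endloop
endfacet
facet normal -0.695 0.108 0.711
outer loop
vertex -1.894 -4.189 0.993
vertex -2.06 -3.049 0.658
vertex -3.193 -4.728 -0.194
endloop
endfacet
facet normal -0.139 0.950 -0.279
outer loop
vertex -3.359 -3.588 -0.529
vertex -2.06 -3.049 0.658
vertex -2.046 -3.791 -1.873
endloop
endfacet
facet normal 0.695 -0.108 -0.711
outer loop
vertex -0.747 -3.252 -0.686
vertex -0.581 -4.392 -0.351
vertex -2.046 -3.791 -1.873
endloop
endfacet
facet normal -0.139 0.950 -0.279
outer loop
vertex -2.046 -3.791 -1.873
vertex -2.06 -3.049 0.658
vertex -0.747 -3.252 -0.686
endloop
endfacet
facet normal 0.706 0.292 0.645
outer loop
vertex -0.747 -3.252 -0.686
vertex -1.894 -4.189 0.993
vertex -0.581 -4.392 -0.351
endloop
endfacet
facet normal 0.706 0.292 0.645
outer loop
vertex -2.06 -3.049 0.658
vertex -1.894 -4.189 0.993
vertex -0.747 -3.252 -0.686
endloop
endfacet
facet normal -0.583 0.407 -0.704
outer loop
vertex -1.405 0.718 -2.69
vertex -1.362 2.005 -1.982
vertex -0.723 0.936 -3.129
endloop
endfacet
facet normal -0.030 -0.876 -0.481
outer loop
vertex 0.082 0.375 -2.158
vertex -1.405 0.718 -2.69
vertex -0.723 0.936 -3.129
endloop
endfacet
facet normal -0.583 0.407 -0.704
outer loop
vertex -0.723 0.936 -3.129
vertex -1.362 2.005 -1.982
vertex -0.68 2.224 -2.42
endloop
endfacet
facet normal 0.812 0.261 -0.523
outer loop
vertex -0.68 2.224 -2.42
vertex 0.082 0.375 -2.158
vertex -0.723 0.936 -3.129
endloop
endfacet
facet normal -0.812 -0.260 0.523
outer loop
vertex -1.405 0.718 -2.69
vertex -0.557 1.444 -1.011
vertex -1.362 2.005 -1.982
endloop
endfacet
facet normal -0.029 -0.875 -0.483
outer loop
vertex -0.6 0.156 -1.72
vertex -1.405 0.718 -2.69
vertex 0.082 0.375 -2.158
endloop
endfacet
facet normal -0.812 -0.261 0.523
outer loop
vertex -0.6 0.156 -1.72
vertex -0.557 1.444 -1.011
vertex -1.405 0.718 -2.69
endloop
endfacet
facet normal 0.029 0.876 0.482
outer loop
vertex -1.362 2.005 -1.982
vertex -0.557 1.444 -1.011
vertex -0.68 2.224 -2.42
endloop
endfacet
facet normal 0.812 0.260 -0.523
outer loop
vertex 0.125 1.662 -1.45
vertex 0.082 0.375 -2.158
vertex -0.68 2.224 -2.42
endloop
endfacet
facet normal 0.030 0.876 0.482
outer loop
vertex -0.68 2.224 -2.42
vertex -0.557 1.444 -1.011
vertex 0.125 1.662 -1.45
endloop
endfacet
facet normal 0.583 -0.407 0.704
outer loop
vertex 0.125 1.662 -1.45
vertex -0.6 0.156 -1.72
vertex 0.082 0.375 -2.158
endloop
endfacet
facet normal 0.583 -0.407 0.703
outer loop
vertex -0.557 1.444 -1.011
vertex -0.6 0.156 -1.72
vertex 0.125 1.662 -1.45
endloop
endfacet

endsolid
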